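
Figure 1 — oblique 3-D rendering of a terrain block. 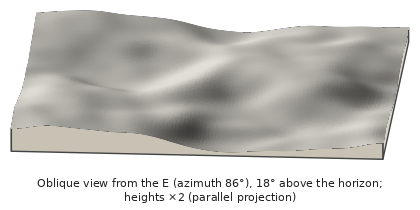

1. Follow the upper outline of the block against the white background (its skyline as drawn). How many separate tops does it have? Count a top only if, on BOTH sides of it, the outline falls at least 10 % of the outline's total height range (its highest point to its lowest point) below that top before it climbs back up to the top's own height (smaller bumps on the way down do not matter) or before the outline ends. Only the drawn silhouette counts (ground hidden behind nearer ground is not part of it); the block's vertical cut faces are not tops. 1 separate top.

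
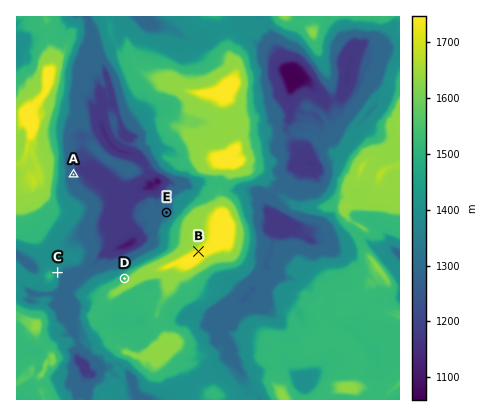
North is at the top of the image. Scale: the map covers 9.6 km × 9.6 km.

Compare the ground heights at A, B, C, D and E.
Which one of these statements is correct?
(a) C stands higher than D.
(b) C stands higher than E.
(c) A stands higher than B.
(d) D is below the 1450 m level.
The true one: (b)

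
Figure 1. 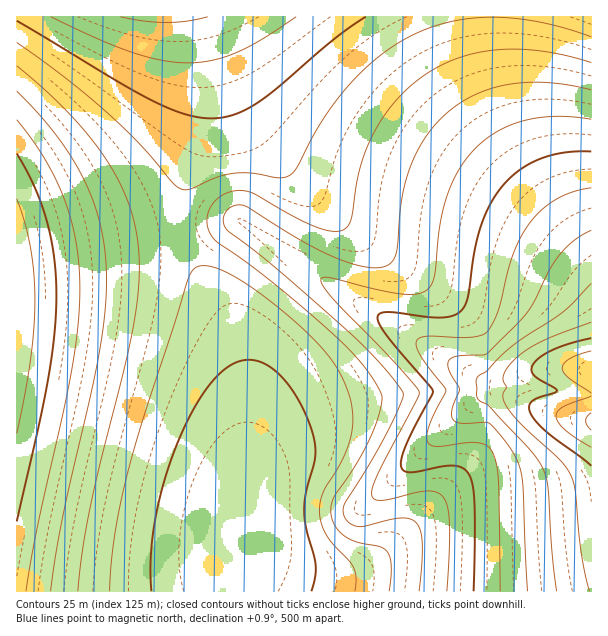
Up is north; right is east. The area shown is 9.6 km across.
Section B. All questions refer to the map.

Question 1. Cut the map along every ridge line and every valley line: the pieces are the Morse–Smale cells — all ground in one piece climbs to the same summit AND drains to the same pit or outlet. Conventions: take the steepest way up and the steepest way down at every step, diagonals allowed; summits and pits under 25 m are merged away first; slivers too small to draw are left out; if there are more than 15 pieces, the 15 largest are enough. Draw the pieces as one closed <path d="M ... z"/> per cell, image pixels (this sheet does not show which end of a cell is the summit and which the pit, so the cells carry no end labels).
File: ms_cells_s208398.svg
<path d="M591 16l-396 0 9 53 1 44-5 27-19 52-1 36 6 1 48-9 8 2 112 79 99 63 35 20 12 0 24-11 19-5 48 2z"/><path d="M239 220l-58 10 1 12 8 18 30 40 14 24 6 17 6 28 1 89-5 48-10 58-2 27 361 1 1-221-10-3-39 0-19 5-24 11-12 0-35-20-99-63z"/><path d="M180 229l-162 25-2 3 1 335 213-1 2-27 10-58 5-48-1-89-6-28-6-17-14-24-30-40-8-18z"/><path d="M194 16l-178 1 1 239 160-26 3-2 1-36 19-52 5-27-1-44z"/>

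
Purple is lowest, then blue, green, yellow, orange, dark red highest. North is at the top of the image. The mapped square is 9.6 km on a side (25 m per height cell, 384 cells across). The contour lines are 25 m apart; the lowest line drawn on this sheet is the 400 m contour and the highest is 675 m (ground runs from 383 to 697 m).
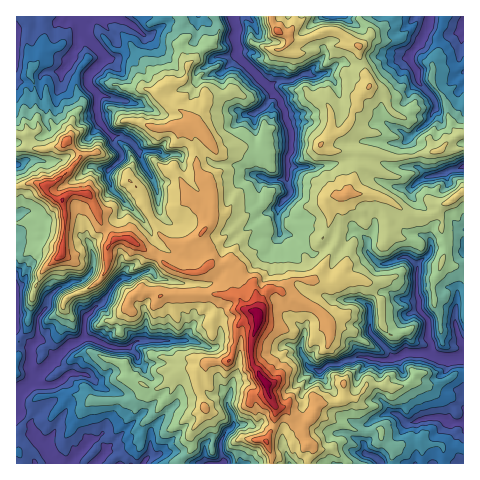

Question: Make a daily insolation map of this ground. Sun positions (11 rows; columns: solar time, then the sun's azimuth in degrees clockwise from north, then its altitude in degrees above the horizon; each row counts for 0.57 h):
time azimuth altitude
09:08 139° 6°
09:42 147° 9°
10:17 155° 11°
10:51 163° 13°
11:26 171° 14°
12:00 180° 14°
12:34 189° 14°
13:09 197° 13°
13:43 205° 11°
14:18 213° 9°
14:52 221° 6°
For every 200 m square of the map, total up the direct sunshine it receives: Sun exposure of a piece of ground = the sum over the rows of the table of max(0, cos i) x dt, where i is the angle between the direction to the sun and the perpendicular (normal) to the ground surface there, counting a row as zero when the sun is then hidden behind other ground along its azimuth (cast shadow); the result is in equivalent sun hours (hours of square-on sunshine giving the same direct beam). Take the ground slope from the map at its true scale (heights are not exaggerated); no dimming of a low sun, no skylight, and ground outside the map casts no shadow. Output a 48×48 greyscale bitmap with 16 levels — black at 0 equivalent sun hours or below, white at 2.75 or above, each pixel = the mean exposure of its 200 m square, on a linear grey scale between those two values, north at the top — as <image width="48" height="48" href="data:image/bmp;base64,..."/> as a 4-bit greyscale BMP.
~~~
<image width="48" height="48" href="data:image/bmp;base64,Qk32BAAAAAAAAHYAAAAoAAAAMAAAADAAAAABAAQAAAAAAIAEAAATCwAAEwsAABAAAAAAAAAAAAAAABEREQAiIiIAMzMzAERERABVVVUAZmZmAHd3dwCIiIgAmZmZAKqqqgC7u7sAzMzMAN3d3QDu7u4A////AHd1iFeUersxNs3uqcqpi6rKtSBLm6iYiWZHiIRnZ5qZd5qXzc7HWpqIZojreJiYeFR4eZhoh3iLp6qpR7qHiHRCNnuIRHdUQ2eJZ5qXiGeWqmrLUQAWiHZniZZ2URJTJEh4h5qqiIa2V4i7xnhpqWm6dogiRVITZ2h1hnq7qZhrZFiXOuzLx0WIq6zHi7u7p2eXaGeJqJqnpmU1ZnnJNkZoq6ZK66u6l2M0VVUhNomZiYdnhlWFUkMiVkq9uqqYZ5ZGMkInupY2iYeHp1inlyETdyV2RZhoqpdlljSZV0FoeId5uaowSGEDIjERMWhzN3eWOrzKtyNUZmab24YTJEWRABAAARAAAGd5Y3mEECWWRUMRGIZDREvfxiNTIQAldmdHtREAAiMAAAATRnh3RYqJqu93+7hsl2qIrJJI77Z3Z1m4Z3mpvJaHe7Jfz8d5h2qLnafuuv7e3LiHh4e4dYd3d0aYQnl3aGhpzIUUjNy7qKlYdYiGZ6mFaJZ2UQKYiXySiXowWHiqmamHiGRGeZlTM1V2aUXXh2qlSf/DNJyJqquqpyImiFM1VEuVVGZ4qGW7IEv8MyZTMzREQ0Q4ZFeavNuYvHh1aIStxQBecAEANomGZVQgJXd2eIdniGd6qoZ/7vYo6WMb6oiYZ1AiIRJVVkMRJnVomLg2/ZdYrM36RERWZTM0Q0Q2RVMkAEZHdXdjV1aHi8yDV3dkIzVlVmVVZFW9295EZXZERlSEvbUmdndlU2VVRVeWdXd4rLeHZ2ZlR2mmIhJGMzaGZld3RnZYZkp2dme4Z3dlZ4iXITJkRlRodnVld2Znd5l2aJqWaFVoh3mXchZjiIdnh2dERneIiZeHeHaIiJisx4lzUWlUZ4dmV2aYE1eXmYiIhCR4yqvtWMtSBqZEZnZmZWZpgTZniqqWIjZBOr24UBEjPJQ2Z1Z2ZVQzRXZUNEMiNSETAgIBaRAjVkEplldlZkElRFVEQ1V5qrMAIQAAA6MVEjJ5ZFYzVozqZBAiNGh0QzrIQZVDMV//cCNxEVVqqYmHZq7cl2Z5q93f/7y73FJTBBQzm4aoZ3dmhFipdlVTISR5q3UROEABEVveeZiFVWVmZXZHd2ZndCZDaUVzEVUBnf7LuYhUMzJXZVM1eIdlOHAyNDNEITEUnschNGVFYxJCNmVWZndmvKcDUUMjI1dHUAAEZkRmVWMCR4d2Zoh5dXhDREQ0MhdjEAKaZUV3nd5iW8qWVniIUzVIREVEM0FFe964ZFRmeWREmYZVRmqYVRFoREVVRFKLpUQkiWIiIxA3UiESVlZjNCO1VnhiRFYhAUJCImQgARKMuBABdmUyMkVndVaalUtRFDQyJYo2ICj//fucVGQzIklmVmRXh0VlhlQjVSWTQ3iM3L7HuZZVZlNGZGVWimJKdlEkdjO9ho2maHeJmpqaq3I0VWZVRWWXRiI2VHQ2ZXIpuFnKhhOWaZVVRXZVRGdTYinGRTQ1hVGIRXEmQBQ2dHdGhpZnZWdFRrdZhVNmNUeWM1YAAFIiZ0dmiA=="/>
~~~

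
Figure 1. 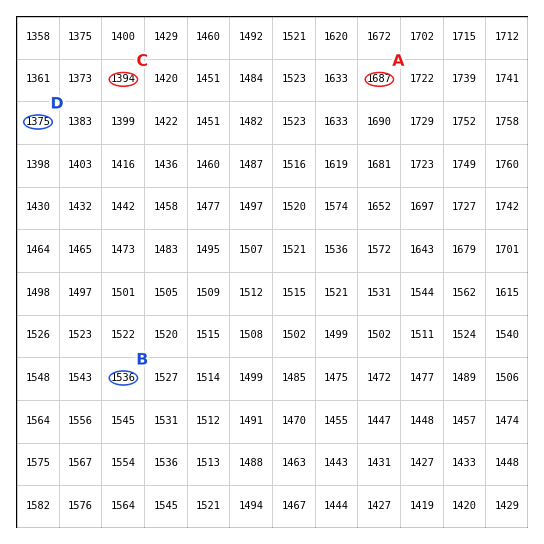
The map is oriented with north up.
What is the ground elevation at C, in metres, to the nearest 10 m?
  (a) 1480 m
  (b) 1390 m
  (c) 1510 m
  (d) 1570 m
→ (b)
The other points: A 1690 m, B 1540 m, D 1370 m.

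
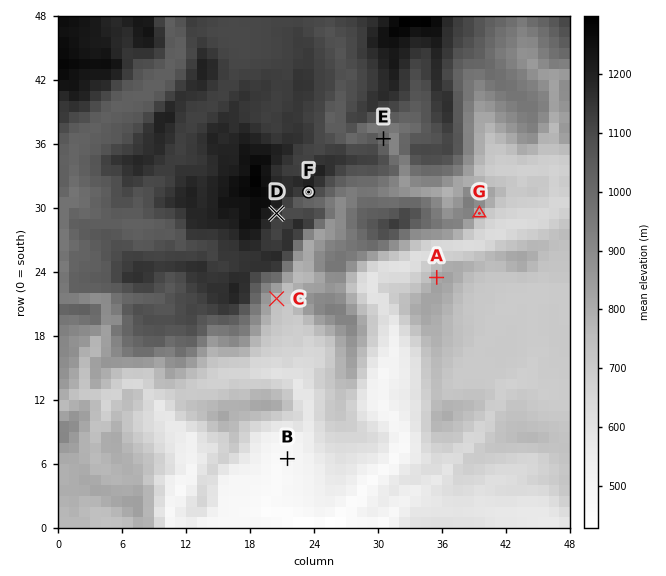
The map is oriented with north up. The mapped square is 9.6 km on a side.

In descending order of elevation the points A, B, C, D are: D A C B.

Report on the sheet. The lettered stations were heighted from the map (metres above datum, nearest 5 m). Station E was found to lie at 1010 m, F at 1120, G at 785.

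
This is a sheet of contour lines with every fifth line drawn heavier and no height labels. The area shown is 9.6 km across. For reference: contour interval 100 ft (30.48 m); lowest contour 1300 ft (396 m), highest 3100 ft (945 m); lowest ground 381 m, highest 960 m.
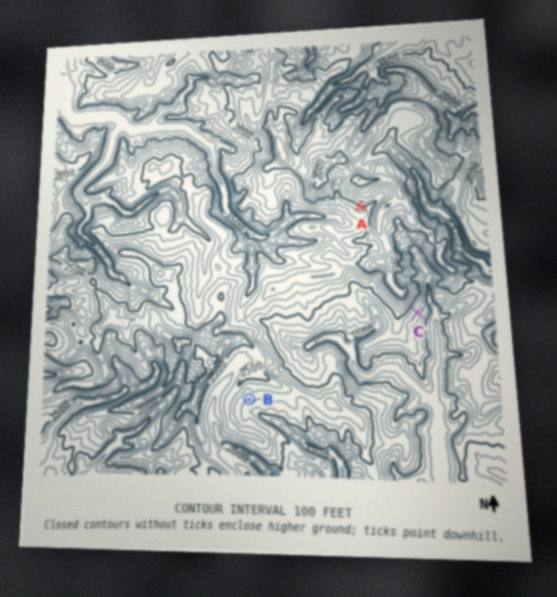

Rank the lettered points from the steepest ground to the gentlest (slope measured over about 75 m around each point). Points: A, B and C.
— C A B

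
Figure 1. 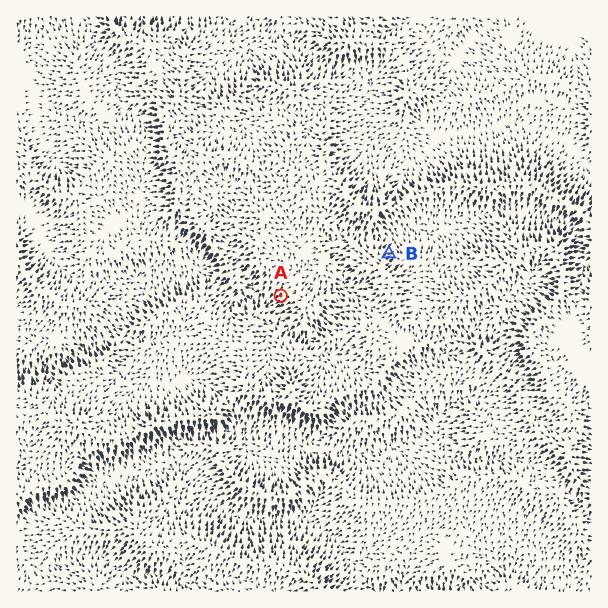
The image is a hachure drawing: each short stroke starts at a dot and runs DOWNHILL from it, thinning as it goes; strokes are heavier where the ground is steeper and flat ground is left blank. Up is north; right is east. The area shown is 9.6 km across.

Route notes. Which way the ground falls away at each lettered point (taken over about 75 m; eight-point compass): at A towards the SW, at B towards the NE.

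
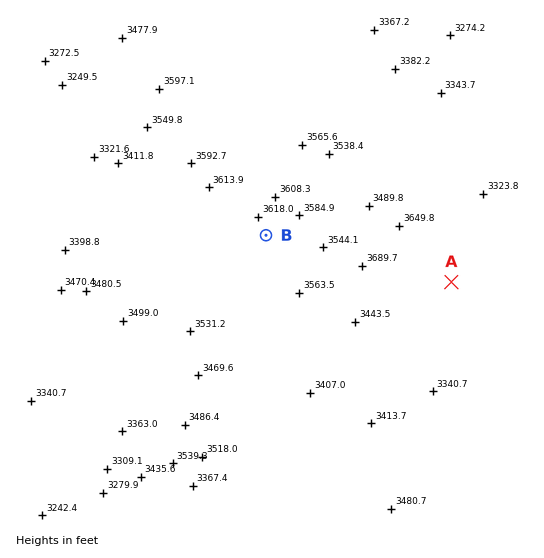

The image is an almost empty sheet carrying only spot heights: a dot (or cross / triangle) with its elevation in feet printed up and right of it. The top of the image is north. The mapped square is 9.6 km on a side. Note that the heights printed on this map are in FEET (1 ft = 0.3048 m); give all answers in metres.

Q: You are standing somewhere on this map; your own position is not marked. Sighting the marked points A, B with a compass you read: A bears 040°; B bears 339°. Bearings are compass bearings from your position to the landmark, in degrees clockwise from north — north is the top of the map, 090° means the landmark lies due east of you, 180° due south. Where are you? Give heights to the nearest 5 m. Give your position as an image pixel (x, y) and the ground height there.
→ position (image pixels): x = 336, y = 419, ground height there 1035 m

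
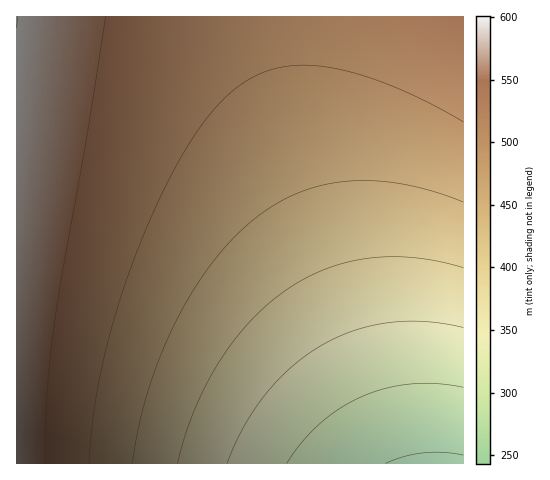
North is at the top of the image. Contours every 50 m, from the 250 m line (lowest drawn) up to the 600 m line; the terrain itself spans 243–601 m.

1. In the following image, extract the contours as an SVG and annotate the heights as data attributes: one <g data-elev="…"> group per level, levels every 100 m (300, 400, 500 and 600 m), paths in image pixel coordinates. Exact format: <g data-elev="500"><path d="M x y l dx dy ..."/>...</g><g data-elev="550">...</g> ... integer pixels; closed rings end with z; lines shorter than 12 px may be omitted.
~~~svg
<g data-elev="300"><path d="M287 463l15-21 18-18 21-16 22-12 25-8 24-4 26 0 25 3"/></g><g data-elev="400"><path d="M177 463l8-26 9-26 12-25 13-24 16-22 16-20 18-16 18-15 20-12 20-8 21-7 21-4 23-1 24 1 23 3 24 7"/></g><g data-elev="500"><path d="M89 463l4-49 9-50 14-52 18-54 23-54 24-47 23-36 24-26 20-15 22-10 23-4 27 0 31 6 35 12 39 17 38 21"/></g>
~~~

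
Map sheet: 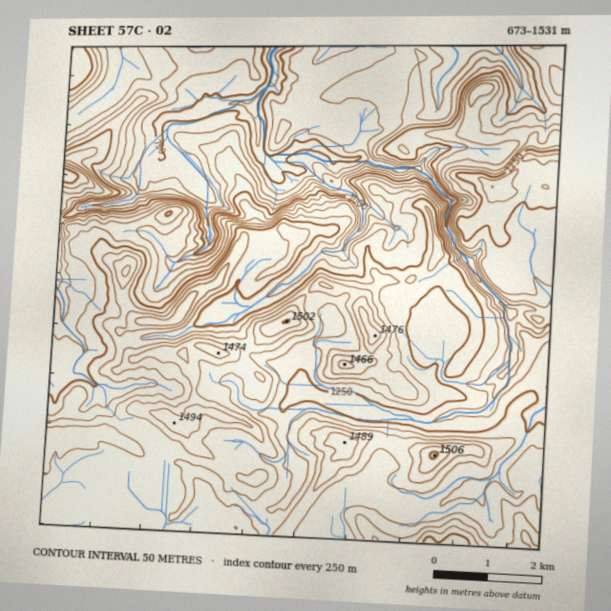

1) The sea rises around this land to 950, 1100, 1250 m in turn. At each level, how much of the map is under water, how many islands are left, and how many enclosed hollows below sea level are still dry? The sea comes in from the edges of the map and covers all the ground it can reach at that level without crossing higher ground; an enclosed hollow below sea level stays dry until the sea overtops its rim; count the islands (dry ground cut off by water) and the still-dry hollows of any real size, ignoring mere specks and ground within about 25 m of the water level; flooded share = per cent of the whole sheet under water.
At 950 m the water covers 22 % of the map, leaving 0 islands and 0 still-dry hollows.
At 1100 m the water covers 32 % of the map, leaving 0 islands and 0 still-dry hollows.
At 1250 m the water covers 53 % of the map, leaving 0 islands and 0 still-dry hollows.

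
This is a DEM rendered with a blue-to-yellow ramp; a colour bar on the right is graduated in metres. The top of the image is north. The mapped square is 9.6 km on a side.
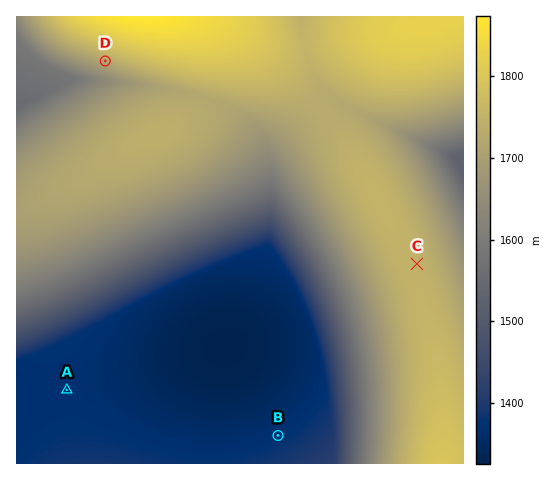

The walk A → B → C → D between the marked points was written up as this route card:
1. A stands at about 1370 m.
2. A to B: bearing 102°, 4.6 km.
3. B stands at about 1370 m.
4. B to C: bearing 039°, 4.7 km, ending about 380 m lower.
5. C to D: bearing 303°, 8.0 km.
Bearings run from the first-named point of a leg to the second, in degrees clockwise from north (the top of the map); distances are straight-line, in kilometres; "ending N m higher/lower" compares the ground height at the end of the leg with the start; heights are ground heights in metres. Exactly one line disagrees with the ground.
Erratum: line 4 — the sense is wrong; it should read higher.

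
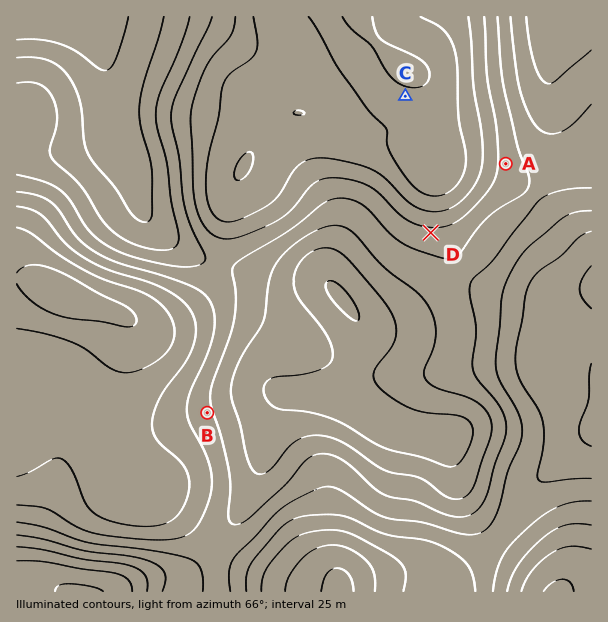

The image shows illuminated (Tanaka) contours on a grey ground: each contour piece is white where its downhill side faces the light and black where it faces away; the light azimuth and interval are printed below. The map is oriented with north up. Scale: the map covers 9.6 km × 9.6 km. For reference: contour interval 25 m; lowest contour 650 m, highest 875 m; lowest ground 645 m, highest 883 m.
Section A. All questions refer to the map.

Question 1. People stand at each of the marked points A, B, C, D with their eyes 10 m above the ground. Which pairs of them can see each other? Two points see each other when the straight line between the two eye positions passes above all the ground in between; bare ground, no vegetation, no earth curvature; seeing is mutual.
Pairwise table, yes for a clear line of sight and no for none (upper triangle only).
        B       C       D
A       no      no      no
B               yes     yes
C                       no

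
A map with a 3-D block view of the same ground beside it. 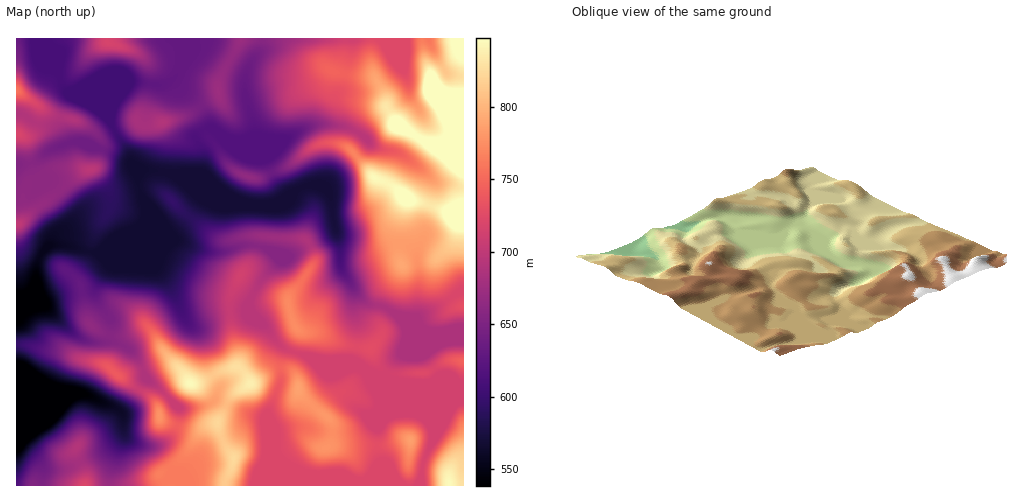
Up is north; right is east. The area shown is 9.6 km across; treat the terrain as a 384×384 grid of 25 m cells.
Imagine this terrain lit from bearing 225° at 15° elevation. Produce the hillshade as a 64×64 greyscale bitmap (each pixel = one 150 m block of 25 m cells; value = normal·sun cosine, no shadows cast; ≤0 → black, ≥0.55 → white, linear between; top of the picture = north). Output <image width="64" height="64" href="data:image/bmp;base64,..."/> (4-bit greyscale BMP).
<image width="64" height="64" href="data:image/bmp;base64,Qk12CAAAAAAAAHYAAAAoAAAAQAAAAEAAAAABAAQAAAAAAAAIAAATCwAAEwsAABAAAAAAAAAAAAAAABEREQAiIiIAMzMzAERERABVVVUAZmZmAHd3dwCIiIgAmZmZAKqqqgC7u7sAzMzMAN3d3QDu7u4A////AIh3eHd2RFZniamHd3eJmGVWd3d3d3d3d3d3d3mXrchliHZ4h3ZERmeJmHd3d4iYdUV3d3d3d3d4iHd3ioesuGWId4mIdkRFZnd3Z3d3eJmFRWd3d3iZmZmXd3eqdpuXZoh3mpiGRFVWZmZmd3eImoZVZ3d4iqqpmXZ3eKlmiYdmeHiZiHZUVVVmZmd4iImqhkRWd3ibqZiHZneJqXV4h2d3eId3dlRERWeJmZiIialkM0Z3iaqYd2ZmZ4mqdVeHd3dnZmdlRERFis3LqZmaqFRDRneJmHd2ZlVmialkRod3d2ZWZ2QzNFes7sqZmZqWVENGd4mHd3dlVVaJhkJGh3h3ZmZ3VCM0V6zuuHeJmYZVRFd4mYiIh2VEZ3dkM1d4iXd2Z3dUM0VnrN2VRXiIdVVVZ3mpmZl1Q0V3d2VVd3iId3d4h1Q0RWm97HI2iYdmVWZ3iaqZh1M0V3d3d3d3d3d3d4iHZEVorO/7QVrMqHd3iYiJqYh1M0Z3d3d3d3d3dnd4mZh2aKzv/8clv/2oeImqh3mphkNFZ3dnd3d3d3d3eIqqqZms7//adFv/2od4mZl1aJl1M1Z3dmd3d3d3d3eJq7u7zN//+4VXvvyXZniYh1RXmWM0Vndmd3d3d3d3d5q7u83e//6mVXre2WVGeJiFM0aYUjVnd2d3d3d3d3eIq8zM3u7uyVRFjO23QzV4iGQiRoYyRnd3d3d2ZmZneJq83M3dy6l1Mjat24QhJFZ2QyNWZDRnd3d4h2VVVWeImMzLu7qGVDIjWL3IQQAjRmUyNERFV4iIiIiHZWZmd3dlqpmZhkMzM0WKzZQAACRXdTI0RXiZmZiIiHdmZ3d3ZUR2Z4dkNWd2eJvLUAACRnh0MjRXq7qYh2Znd2Znd3d2ZlVndTR5qXeJrLggACRomHQzRXrLmHdmVWZ3dlZ3d3d3ZndUR7uXZnm7lRACV4mZdUVnm7l2ZlVFZ3dlVnd4iIh3dUWLuXZniqliEBR5qql2ZniruGZmVEVndlRXd4mZiXZlZ6uoZmiZl0IRNoqqqXZnibunVmZURWdlRXiImZmZdmZ6updmeJh1MhJHmqmZd3eJu5ZWZlRFZmZ4mZmZiIiHeJu6h2aIdUMiI1iaqZh3d4mphlZlQzRXmaqpmZmId4iJq7qHZmVDIiI1eJmZiId3iJh2ZlRDNGm6qqmJmYh3h4m7uYdVQyMzNFZ4mYiIh3d3dmZmVDIli7qqqYmZiHd3erupdUNERVVWZ3iIiIiHdmZlVmZUMje8uqqpiZmIiHeKu5dTNFZmd3d3iIiIiId2ZlRWd1QiWcy6qph4mYiIh3mpZDNFZ3d3d3d3iId3dmZVRWd3UxJ6y7qph3iZiJl3eIZDNFZ3d3d3d3d3d2ZmVURXd4dSAnq7qql2eIiImYdndUVmd3d3d3d3d3eIiHdlVneImFECeqqqmHd4iIiJh2Z3d3iHd3d3d3d3iJqZiHd4iImXMAN5q7qYd3eIiJiHZnd3iId3d3d3d3iJmYd3d3d3d3UgFYq8y5iHd3iZmXZnd3eIiId3d3d3iJmHZVVVRDM0QxE2nN3LmIiHiau6VmeIiIiIh3d3d3eJiHVUREMiIjRDM0et7sqZmIiavKpVZ4iIiIh3d3d3eJl2VVVVREREVVVEWL3typmZmau6iGZniIiIiHd3Z3eJl2VWZmZmZmZ3ZlVovd26qqqZmYd2d3d3d4iIh3ZmeJl1Vmd3d3iId3d3ZWis3bqqqXZmZmZ3d3d3iIiHZmeJl1Vnd3d4mqmHd3dmeKzuyqqXREVndnd3d3iJmYdmZ4h2Vnd3eKvcuYiId3d4rf/KmGQjRWd4d3d3eJmZhlZnd2Znd3eK3tuXeJmId4m+/8h1MiNWiZp3d3eImZhlVnd3d3d3eK3bdUV5qZmImt/+lTMiNXm7u3d3d3iHZUNGd3iIiIiKzJU0VniZmZqs//tCIiNXrMy6iHZmZ2VDI0Z4iZmZmZq5VFZnd4mqq8//xREjRYvdy6mZd2ZmVEVVVomqqpmZmpZWd3d3iJqr3/xhJFZ5zuyph6l3d3dmd3VXvLuqmIiJdnd3d3d4iJq7phFYq87tuXd3h3d4iIiIY2rdy6mHd4h3d3d3d3iHZmZCJZzu7slmZ4hlZniJmYY0jNupmId4h3iId3iIiIdlVERpzv7KdUZ4mVVnd4mXUiasuIiHd4h3iZh3iJqpmYh3iKve24UzWJqpZ4iHd1ISWKqXd2VWd3iql2eJqqqqqqqqvN24UyR6u5iJmGQyECV3mYZmREVmeal1Z5qqqZqqqqqry5YyNq3Kh7qFIREkZ3eIdlREVmeJmFVomqqZmZqZmZqqdTJJ7rdmliABNWd3d3d2VVZnd4mWVXiaqYiImYiIiZhkI2z8dFUwACRnd3d3d3dmZ3d4mYZVeJmZiIiIiIiZmGMjjegyRAADVniId3d3eId3d3iIdlZ4mZiIiIiIiJqXUiWdtRNWADVneIiHd3eaqId3eId2ZniZmIiImIiIiYYyNq2kJXgCRneImYiIibuod3d3d3dmeIiIiIiId3eIdCNYrJM3mSRnd4iZmaq824Zmd3d3d3d3iId4iIdmZnhkNXirc2qpRWd3eJqrvMy4VFZ3d3d3d3eIh3d3dmZmd1RGeKlUm5lFZ3d4mquqqGQ0Z3d3d3iId4iId3ZlVmZmVWd4mVe7mFVnd4iaqph1MzVnd3d3eIiIiIh3ZlVmZmZmd3iYacuY"/>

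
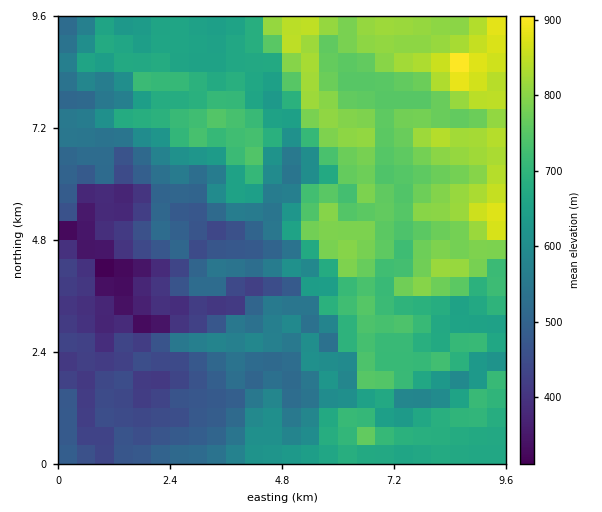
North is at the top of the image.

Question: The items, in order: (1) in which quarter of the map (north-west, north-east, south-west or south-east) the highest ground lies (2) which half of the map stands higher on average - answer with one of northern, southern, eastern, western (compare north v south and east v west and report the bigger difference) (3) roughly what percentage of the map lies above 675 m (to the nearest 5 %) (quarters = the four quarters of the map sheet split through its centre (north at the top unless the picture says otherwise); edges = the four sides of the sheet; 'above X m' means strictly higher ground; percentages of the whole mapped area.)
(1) Look to the north-east quarter for the highest ground.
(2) On average the eastern half of the map is the higher ground.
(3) Ground above 675 m makes up about 40 % of the sheet.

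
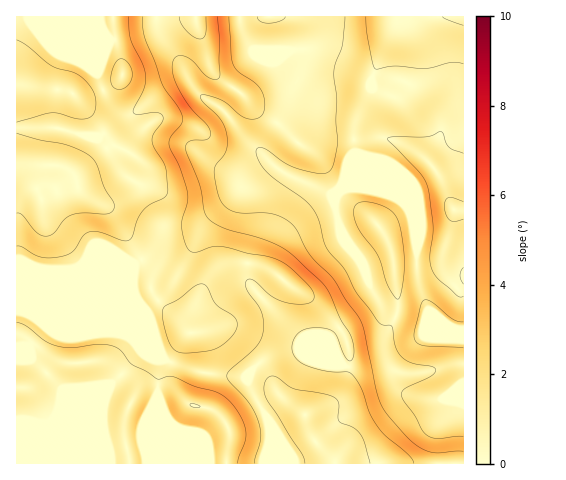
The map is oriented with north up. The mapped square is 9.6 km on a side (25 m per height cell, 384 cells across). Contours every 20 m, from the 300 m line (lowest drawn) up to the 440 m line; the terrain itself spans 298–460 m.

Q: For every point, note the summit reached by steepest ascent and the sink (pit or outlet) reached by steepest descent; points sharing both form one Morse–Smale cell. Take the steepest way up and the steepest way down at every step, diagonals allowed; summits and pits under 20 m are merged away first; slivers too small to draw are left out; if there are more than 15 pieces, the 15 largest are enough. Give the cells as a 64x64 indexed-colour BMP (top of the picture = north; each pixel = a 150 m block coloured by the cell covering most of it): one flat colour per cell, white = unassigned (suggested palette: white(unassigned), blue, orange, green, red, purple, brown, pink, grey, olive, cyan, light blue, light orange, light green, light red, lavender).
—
<image width="64" height="64" href="data:image/bmp;base64,Qk12CAAAAAAAAHYAAAAoAAAAQAAAAEAAAAABAAQAAAAAAAAIAAATCwAAEwsAABAAAAAAAAAA////ALR3HwAOf/8ALKAsACgn1gC9Z5QAS1aMAMJ34wB/f38AIr28AM++FwDox64AeLv/AIrfmACWmP8A1bDFACIiIiIiIiIiIiIiIiIiIiIiIhERERERERERERERERERIiIiIiIiIiIiIiIiIiIiIiIiEREREREREREREREREREiIiIiIiIiIiIiIiIiIiIiIiIRERERERERERERERERESIiIiIiIiIiIiIiIiIiIiIiIhERERERERERERERERERIiIiIiIiIiIiIiIiIiIiIiIiEREREREREREREREREREiIiIiIiIiIiIiIiIiIiIiIiIRERERERERERERERERESIiIiIiIiIiIiIiIiIiIiIiIhERERERERERERERERERIiIiIiIiIiIiIiIiIiIiIiIhEREREREREREREREREREiIiIiIiIiIiIiIiIiIiIiIiERERERERERERERERERESIiIiIiIiIiIiIiIiIiIiIiERERERERERERERERERERIiIiIiIiIiIiIiIiIiIiIiIREREREREREREREREREREiIiIiIiIiIiIiIiIiIiIiIRERERERERERERERERERESIiIiIiIiIiIiIiIiIiIiEhERERERERERERERERERERIiIiIiIiIiIiIiIiIREREREREREREREREREREREREREiIiIiIiIiIiIiIhERERERERERERERERERERERERERESIiIiIiIiIiIiIhERERERERERERERERERERERERERERIiIiIiIiIiIiIhEREREREREREREREREREREREREREREiIiIiIiIiIiIRERERERERERERERERERERERERERERESIiIiIhEiIhERERERERERERERERERERERERERERERERIiIiIRERERERERERERERERERERERERERERERERERETMiIhERERERERERERERERERERERERERERERERERERETMyIRERERERERERERERERERERERERERERERERERERETMzERERERERERERERERERERERERERERERERERERERETMzMRERERERERERERERERERERERERERERERERERERETMzMxERERERERERERERERERERERERERERERERERERERMzMzEREREREREREREREREREREREREREREREREREREREzMzMREREREREREREREREREREREREREREREREREREREzMzMxERERERERERERERERERERERERERERERERERERETMzMzERERERERERERERERERERERERERERERERERERERMzMzMREREREREREREREREREREREREREREREREREREREzMzMxERERERERERERERERERERERERERERERERERERETMzMzERERERERERERERERERERERERERERERERERERERMzMzMREREREREREREREREREREREREREREREREREREREzMzMxERERERERERERERERERERERERERERERERERERETMzMzERERERERERERERERERERERERERERERERERERERMzMzMREREREREREREREREREREREREREREREREREREREzMzMxEREREREREREREREREREREREREREREREREREREzMzMzEREREREREREREREREREREREREREREREREREREzMzMzMRERERERERERERERERERERERERERERERERERMzMzMzMxERERERERERERERERERERERERERERERERERMzMzMzMzERERERERERERERERERERERERERERERERERMzMzMzMzMRERERERERERERERERERERERERERERERERMzMzMzMzMxERERERERERERERERERERERERERERERERMzMzMzMzMzEREREREREREREREREREREREREREREREREzMzMzMzMzMREREREREREREREREREREREREREREREREzMzMzMzMzMxERERERERERERERERERERERERERERERETMzMzMzMzMzERERERERERERERERERERERERERERERERMzMzMzMzMzMREREREREREREREREREREREREREREREREzMzMzMzMzMxERERERERERERERERERERERERERERERETMzMzMzMzMzEREREREREREREREREREREREREREREREREzMzMzMzMzMRERERERERERERERERERERERERERERERETMzMzMzMzMxEREREREREREREREREREREREREREREREREzMzMzMzMzERERERERERERERERERERERERERERERERETMzMzMzMzMREREREREREREREREREREREREREREREREREzMzMzMzMxERERERERERERERERERERERERERERERERETMzMzMzMzERERERERERERERERERERERERERERERERERMzMzMzMzMREREREREREREREREREREREREREREREREREzMzMzMzMxERERERERERERERERERERERERERERERERERMzMzMzMzEREREREREREREREREREREREREREREREREREzMzMzMzMRERERERERERERERERERERERERERERERERERMzMzMzMxEREREREREREREREREREREREREREREREREREzMzMzMzERERERERERERERERERERERERERERERERERERMzMzMzMREREREREREREREREREREREREREREREREREREzMzMzMxERERERERERERERERERERERERERERERERERETMzMzMz"/>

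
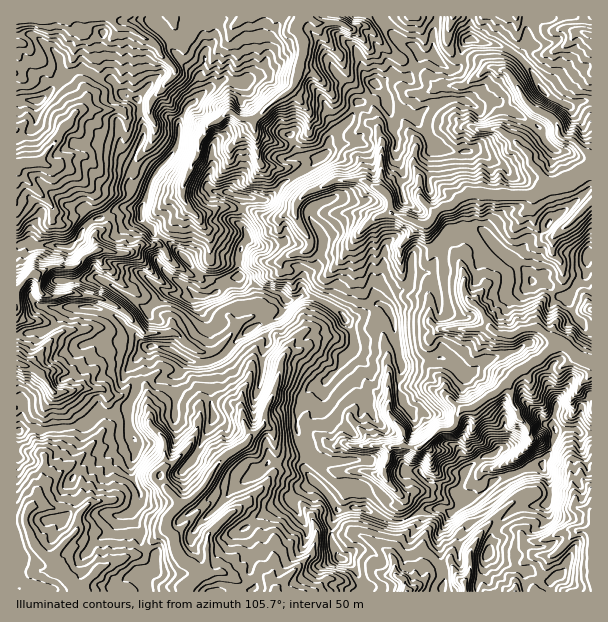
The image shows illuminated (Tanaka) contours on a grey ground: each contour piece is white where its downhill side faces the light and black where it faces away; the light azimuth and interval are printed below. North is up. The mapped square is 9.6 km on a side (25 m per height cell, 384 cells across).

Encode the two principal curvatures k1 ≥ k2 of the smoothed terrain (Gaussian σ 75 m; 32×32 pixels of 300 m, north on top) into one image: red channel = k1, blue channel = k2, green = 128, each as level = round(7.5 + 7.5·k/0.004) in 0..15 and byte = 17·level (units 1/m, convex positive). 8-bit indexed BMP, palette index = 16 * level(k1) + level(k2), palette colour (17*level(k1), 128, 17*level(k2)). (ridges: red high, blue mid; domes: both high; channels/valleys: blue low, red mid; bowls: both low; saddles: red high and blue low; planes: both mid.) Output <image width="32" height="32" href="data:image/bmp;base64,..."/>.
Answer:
<image width="32" height="32" href="data:image/bmp;base64,Qk02CAAAAAAAADYEAAAoAAAAIAAAACAAAAABAAgAAAAAAAAEAAATCwAAEwsAAAABAAAAAAAAAIAAABGAAAAigAAAM4AAAESAAABVgAAAZoAAAHeAAACIgAAAmYAAAKqAAAC7gAAAzIAAAN2AAADugAAA/4AAAACAEQARgBEAIoARADOAEQBEgBEAVYARAGaAEQB3gBEAiIARAJmAEQCqgBEAu4ARAMyAEQDdgBEA7oARAP+AEQAAgCIAEYAiACKAIgAzgCIARIAiAFWAIgBmgCIAd4AiAIiAIgCZgCIAqoAiALuAIgDMgCIA3YAiAO6AIgD/gCIAAIAzABGAMwAigDMAM4AzAESAMwBVgDMAZoAzAHeAMwCIgDMAmYAzAKqAMwC7gDMAzIAzAN2AMwDugDMA/4AzAACARAARgEQAIoBEADOARABEgEQAVYBEAGaARAB3gEQAiIBEAJmARACqgEQAu4BEAMyARADdgEQA7oBEAP+ARAAAgFUAEYBVACKAVQAzgFUARIBVAFWAVQBmgFUAd4BVAIiAVQCZgFUAqoBVALuAVQDMgFUA3YBVAO6AVQD/gFUAAIBmABGAZgAigGYAM4BmAESAZgBVgGYAZoBmAHeAZgCIgGYAmYBmAKqAZgC7gGYAzIBmAN2AZgDugGYA/4BmAACAdwARgHcAIoB3ADOAdwBEgHcAVYB3AGaAdwB3gHcAiIB3AJmAdwCqgHcAu4B3AMyAdwDdgHcA7oB3AP+AdwAAgIgAEYCIACKAiAAzgIgARICIAFWAiABmgIgAd4CIAIiAiACZgIgAqoCIALuAiADMgIgA3YCIAO6AiAD/gIgAAICZABGAmQAigJkAM4CZAESAmQBVgJkAZoCZAHeAmQCIgJkAmYCZAKqAmQC7gJkAzICZAN2AmQDugJkA/4CZAACAqgARgKoAIoCqADOAqgBEgKoAVYCqAGaAqgB3gKoAiICqAJmAqgCqgKoAu4CqAMyAqgDdgKoA7oCqAP+AqgAAgLsAEYC7ACKAuwAzgLsARIC7AFWAuwBmgLsAd4C7AIiAuwCZgLsAqoC7ALuAuwDMgLsA3YC7AO6AuwD/gLsAAIDMABGAzAAigMwAM4DMAESAzABVgMwAZoDMAHeAzACIgMwAmYDMAKqAzAC7gMwAzIDMAN2AzADugMwA/4DMAACA3QARgN0AIoDdADOA3QBEgN0AVYDdAGaA3QB3gN0AiIDdAJmA3QCqgN0Au4DdAMyA3QDdgN0A7oDdAP+A3QAAgO4AEYDuACKA7gAzgO4ARIDuAFWA7gBmgO4Ad4DuAIiA7gCZgO4AqoDuALuA7gDMgO4A3YDuAO6A7gD/gO4AAID/ABGA/wAigP8AM4D/AESA/wBVgP8AZoD/AHeA/wCIgP8AmYD/AKqA/wC7gP8AzID/AN2A/wDugP8A/4D/ALenpYWVuKenhoSmpqW3dKSUcqTHt5CT2IHUl4S217aVp4WFt3ODlremhIWFlpeVk8TX54WlpYa1tbHYpbaD6ISmlJSnt4eVxZPGkreWh3W2kOimpYOWhMalgPiGhKSztJOnt3KWmKeFgrbDsumWdaeh5WJztsaU1ZWDs4SVtZKSk5W1kra216eSpdeygLamx3HX5vjWs/fm6KeEpbb5lYOWhLeWhHPGt4Cikte2gZfHt9aFpqWAgpS4x8eEYuSElLaElbaXltVhs/mApsjHg5bXhZSzgOn3stikw/bm+IOV13KWhJeX2JeQ0rZwpMWktqa21viw1pOTtub2oLP3cqXXpaanhIfZxcGR5qeQpILHlZOhkLKwoMDGc8j5gPLE1te1x8e2ldVw2be0yZHBhceGmJS306H61KCUpcKg+MS12JR0l7iU14K2lqSUgfWRyJeXhceA+LekoICiwPXF1NS5kbOCk6W1laeGhZeS94CXuKiGppHlg3G4uZKBk9blkYCCpZeGlsiFdNbXpoXUgJaHtqenkvmltcfHtoOAtaSSlpKnuJeGtvj3s5PGlrSUgnWWx5iE13O4qKbH9veigqPn1pKDhJbCoICVp5bW1pWDdHTVhqW3dZCAknCAkZGV6ZLl9+jnwpHoc4W1dIWF1oV01tilt6eEt9fDpreEtbXE8rCggIDDxaTG6efHlbT49/W2hpanlYW3lJKop8i02KWQoPf0+cPW1PazpMb6tWOlpYOWpqekppeTtoV2ubiC18aToaCgsYHlsPhyhPRxcpO1lYOXx6K2l5SXlseXlZPp6PX2+IC2g7HkppN199fGxqLIgoXYsbXWl4bIhaeBlMikpGLF9aXH9oSVgbb3g4KR1pamcJOggKTIyLiFhPeQk5W0tbeEtsfFlYClkuP1tnDYxrbXsPfSoYGElbSEluehlaWGhYWFlfeFkPn31pX1pYCQspFw5qK1dHKCo7SEdLaEhHSFhYaW59eA5oLWcJPV2JW1pqLXkpeHlsfok7WFhJaTtaaGl7aC96XQs8ahxcXG6KXIkNejydfpyIRx5+eRt6iBlpenpLG155D4pIDX6IHHppaitbSmg5CQcbbmgLWWtnWChaSzoNf0pICwgKa3gbbWhLWmuJaEx7bn04DGttfoloWFt+egg9n3k8eXgIHGkre1x4WEttbIp6WQ+NbGhZa3psa3huiQlcfn18jIgLOzk9i3t5aEpIKmgOa3h3WYhcemhpeHpqCltYaFp7iSpeeTtZaDttfEhHK05nSXl6XXp3WVhYWAxnXHhYaHp5Oks/eSlMemtMT597WmppSFo4OEhaWDs9iWh4aWhJi2c5ShgJLXhYTWkbSGhLelpKU="/>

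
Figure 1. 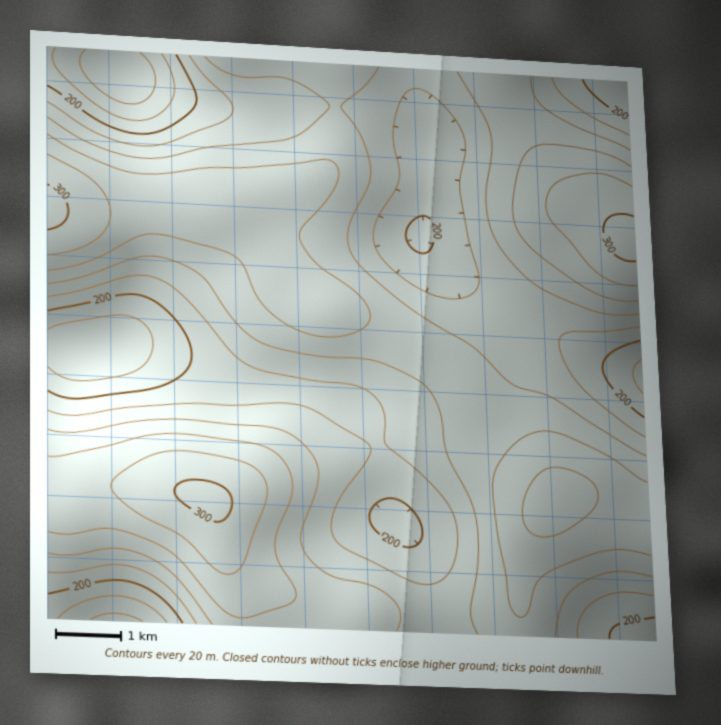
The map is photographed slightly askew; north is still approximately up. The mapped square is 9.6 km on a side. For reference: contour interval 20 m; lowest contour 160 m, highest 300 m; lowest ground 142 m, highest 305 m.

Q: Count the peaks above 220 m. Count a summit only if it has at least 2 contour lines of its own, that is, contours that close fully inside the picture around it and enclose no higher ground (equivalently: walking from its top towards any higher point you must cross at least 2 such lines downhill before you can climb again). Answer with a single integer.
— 1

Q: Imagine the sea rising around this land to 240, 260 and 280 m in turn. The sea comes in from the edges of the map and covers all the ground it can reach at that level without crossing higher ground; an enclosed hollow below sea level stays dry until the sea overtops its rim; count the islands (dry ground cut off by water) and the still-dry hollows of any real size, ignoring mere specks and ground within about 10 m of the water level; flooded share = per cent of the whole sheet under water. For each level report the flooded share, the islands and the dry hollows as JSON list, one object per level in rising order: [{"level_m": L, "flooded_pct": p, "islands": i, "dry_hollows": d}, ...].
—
[{"level_m": 240, "flooded_pct": 48, "islands": 0, "dry_hollows": 0}, {"level_m": 260, "flooded_pct": 72, "islands": 0, "dry_hollows": 0}, {"level_m": 280, "flooded_pct": 92, "islands": 1, "dry_hollows": 0}]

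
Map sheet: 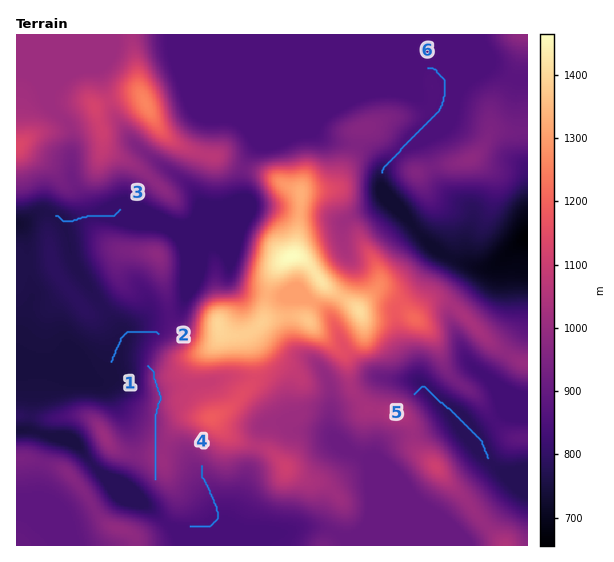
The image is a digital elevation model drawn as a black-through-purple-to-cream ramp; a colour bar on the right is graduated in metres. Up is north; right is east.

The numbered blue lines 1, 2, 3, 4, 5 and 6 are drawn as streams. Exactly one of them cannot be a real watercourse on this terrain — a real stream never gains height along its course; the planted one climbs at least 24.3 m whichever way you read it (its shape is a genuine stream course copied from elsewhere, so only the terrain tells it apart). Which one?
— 1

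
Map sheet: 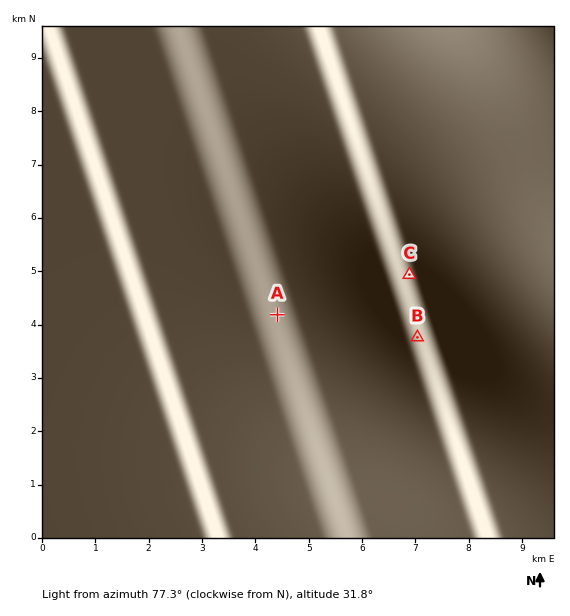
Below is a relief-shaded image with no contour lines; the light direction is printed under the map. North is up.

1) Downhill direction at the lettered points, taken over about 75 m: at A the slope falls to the E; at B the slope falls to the E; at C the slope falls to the E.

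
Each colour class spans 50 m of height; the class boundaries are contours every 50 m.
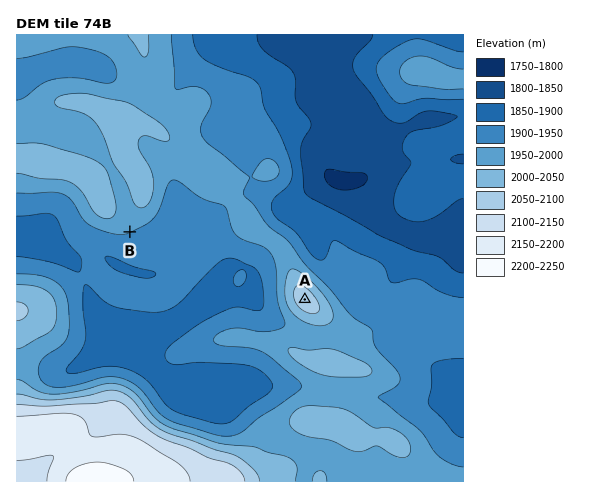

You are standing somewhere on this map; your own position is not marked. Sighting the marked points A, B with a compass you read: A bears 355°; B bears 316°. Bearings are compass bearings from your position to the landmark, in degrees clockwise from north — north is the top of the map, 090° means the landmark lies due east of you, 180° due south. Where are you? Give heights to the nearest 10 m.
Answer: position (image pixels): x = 316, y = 424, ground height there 2020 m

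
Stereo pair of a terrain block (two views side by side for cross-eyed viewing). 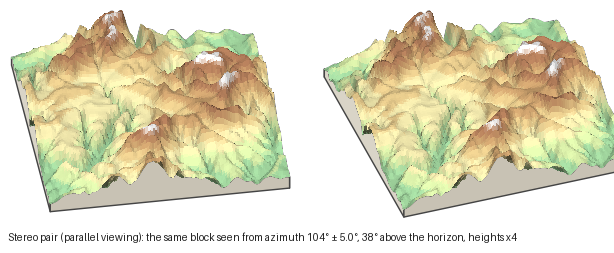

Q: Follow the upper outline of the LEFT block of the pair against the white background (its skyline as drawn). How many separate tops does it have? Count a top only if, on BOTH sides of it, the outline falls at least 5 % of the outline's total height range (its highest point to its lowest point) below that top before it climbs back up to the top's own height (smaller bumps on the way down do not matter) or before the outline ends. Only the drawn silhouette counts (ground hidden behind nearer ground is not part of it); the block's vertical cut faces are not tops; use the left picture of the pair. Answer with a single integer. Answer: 3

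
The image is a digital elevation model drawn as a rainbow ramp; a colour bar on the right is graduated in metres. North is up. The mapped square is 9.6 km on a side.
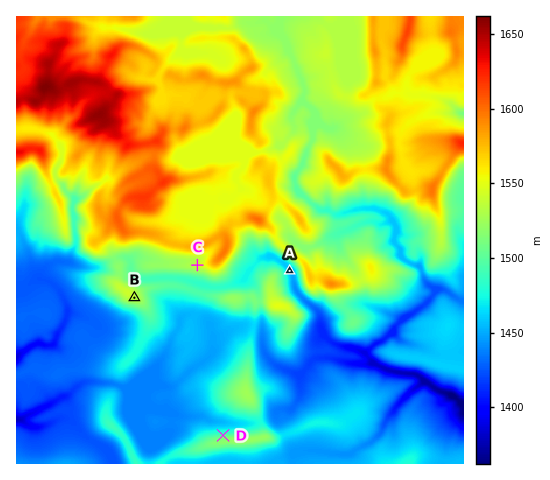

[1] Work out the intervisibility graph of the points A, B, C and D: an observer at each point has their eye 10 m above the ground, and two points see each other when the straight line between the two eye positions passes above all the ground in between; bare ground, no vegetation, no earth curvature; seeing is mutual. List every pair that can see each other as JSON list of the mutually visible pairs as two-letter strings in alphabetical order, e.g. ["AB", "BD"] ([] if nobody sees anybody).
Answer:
["BC", "BD", "CD"]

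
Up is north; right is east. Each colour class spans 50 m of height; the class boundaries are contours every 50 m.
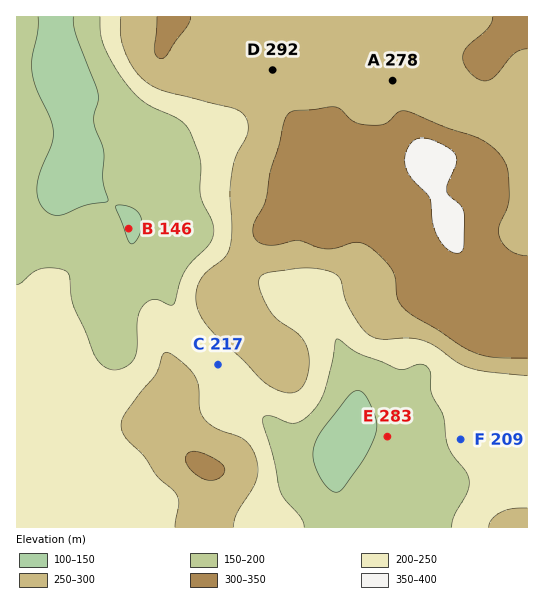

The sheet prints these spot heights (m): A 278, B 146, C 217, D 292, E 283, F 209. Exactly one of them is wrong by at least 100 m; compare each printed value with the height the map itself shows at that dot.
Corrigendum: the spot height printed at E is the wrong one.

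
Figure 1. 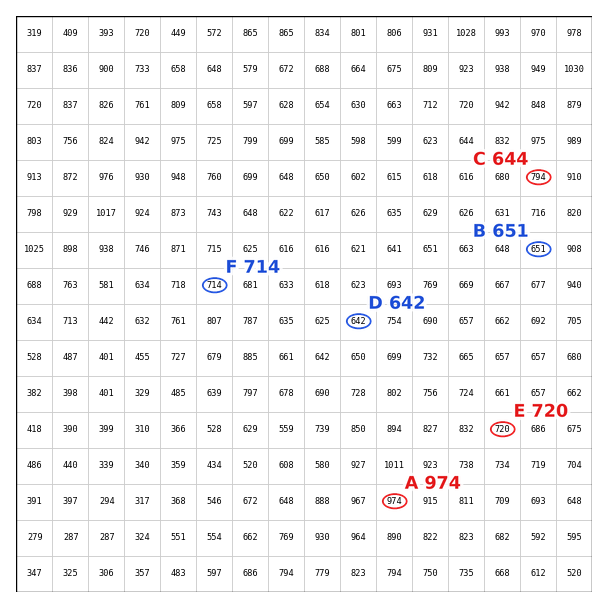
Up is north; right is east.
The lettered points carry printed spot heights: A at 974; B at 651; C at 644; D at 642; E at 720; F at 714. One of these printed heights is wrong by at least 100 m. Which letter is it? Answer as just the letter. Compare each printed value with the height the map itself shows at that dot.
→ C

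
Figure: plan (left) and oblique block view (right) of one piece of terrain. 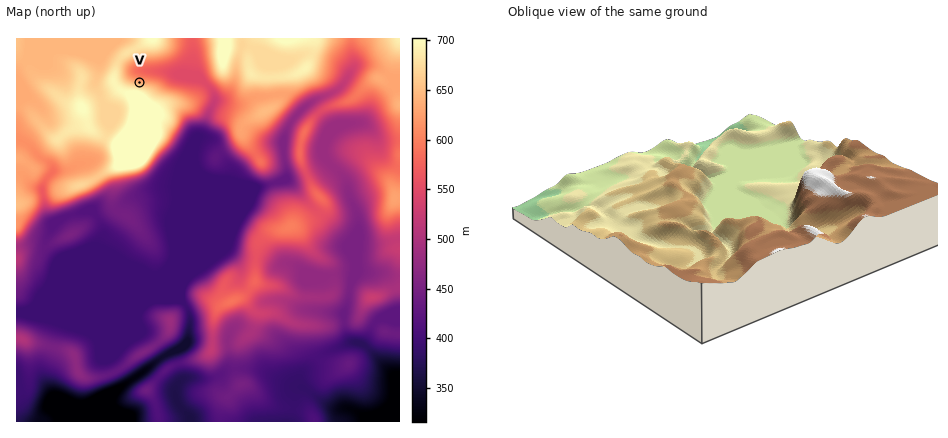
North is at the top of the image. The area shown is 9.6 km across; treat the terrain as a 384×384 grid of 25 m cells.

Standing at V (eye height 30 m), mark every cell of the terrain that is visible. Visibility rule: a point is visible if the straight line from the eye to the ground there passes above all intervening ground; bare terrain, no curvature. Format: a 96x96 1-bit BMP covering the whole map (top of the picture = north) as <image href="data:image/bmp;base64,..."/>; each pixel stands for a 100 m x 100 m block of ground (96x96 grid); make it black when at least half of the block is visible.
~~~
<image width="96" height="96" href="data:image/bmp;base64,Qk2+BAAAAAAAAD4AAAAoAAAAYAAAAGAAAAABAAEAAAAAAIAEAAATCwAAEwsAAAIAAAAAAAAA////AAAAAAAAAAAAAAAAAAAAAAAAAAAAAAAAAAAAAAAAAAAAAAAAAAAAAAAAAAAAAAAAAAAAAAAAAAAAAAAAAAAAAAAAAAAAAAAAAAAAAAAAAAAAAAAAAAAAAAAAAAAAAAAAAAAAAAAAAAAAAAAAAAAAAAAAAAAAAAAAAAAAAAAAAAAAAAAAAAAAAAAAAAAAAAAAAAAAAAAAAAAAAAAAAAAAAAAAAAAAAAAAAAAAAAAAAAAAAAAAAAAAAAAAAAAAAAAAAAAAAAAAAAAAAAAAAAAAAAAAAAAAAAAAAAAAAAAAAAAAAAAAAAAAAAAAAAAAAAAAAAAAAAAAAAAAAAAAAAAAAAAAAAAAAAAAAAAAAAAAAAAAAAAAAAAAAAAAAAAAAAAAAAAAAAAAAAAAAAAAAAAAAAAAAAAAAAAAAAAAAAAAAAAAAAAAAAAAAAAAAAAAAAAAAAAAAAAAAAAAAAAAAAAAAAAAAAAAAAAAAAAAAAAAAAAAAAAAAAAAAAAAAAAAAAAAAAAAAAAAAAAAAAAAAAAAAAAAAAAAAAAAAAAAAAAAAAAAAAAAAAAAAAAAAAAAAAAAAAAAAAAAAAAAAAAAAAAAAAAAAAAAAAAAAAAAAAAAAAAAAAAAAAAAAAAAAAAAAAAAAAAAAAAAAAAAAAAAAAAAAAAAAAAAAAAAAAAAAAAAAAAAAAAAAAAAAAAAAAAAAAAAAAAAAAAAAAAAAAAAAAAAAAAAAAAAAAAAAAAAAAAAAAAAAAAAAAAAAAAAAAAAAAAAAAAAAAAAAAAAAAAAAAAAAAAAAAAAAAAAAAAAAAAAAAAAAAAAAAAAAAAAAAAAAAAAAAAAAAAAAAAAAAAAAAAAAAAAAAAAAAAAAAAAAAAAAAAAAAAAAAAAAAQAAAAAAAAAAAAAAA4AAAAAAAAAAAAAAA4AAAAAAAAAAAAAAA8AAAAAAAAAAAAAAB8AAAAAAAAAAAAAAB8AAAAAAAAAAAAAAB8AAAAAAAAAAAAAAB8AAAAAAAAAAAAAAAQAAAAAAAAAAAAAAAAAAAAAAAAAAAAAAAAAAAAAAAAAAAAAAAAAAAAAAAAAAAAAAAAAAAAAAAAAAAAAAAAAAAAAAAAAAAAAAAAAAAAAAAAAAAAAAAAAAAAAAAAAAAAAAAAAAAAAAAAAAAAAAAAAAAAAAAAAAAAAAAAAAAAAAAAAgAAAAAAAAAAAAAABwAAAAAAAAAAAAAAB8AAAAAAAAAAAAAAD+AAAAAEAAAAAAAAH/AAAAAcAAAAAAAAP/wAAAAcAAAAAAAAP/4AAAA8AAAAAHAAP/8AAAA8AAAABH5gf/+AAAAcAAAAH3/4/wAAAAAAAAAA/4f7/wAAAAAAAAAB/8f//7AAAAAAAAAB////59AAAAAAAAAB////w4AAAAAAAAAB////wYAAAAAAAAAB////wAAAAAAAAAAB////wAAAAAAAAAAA////wAAAAAAAAAAA////wAAAAAAAAAAAP///wAAAAAAAAAAAD/j/wAAAAAAAAAAAB+B/wAAAAAAAAAAAA4A/wAAAAAAA="/>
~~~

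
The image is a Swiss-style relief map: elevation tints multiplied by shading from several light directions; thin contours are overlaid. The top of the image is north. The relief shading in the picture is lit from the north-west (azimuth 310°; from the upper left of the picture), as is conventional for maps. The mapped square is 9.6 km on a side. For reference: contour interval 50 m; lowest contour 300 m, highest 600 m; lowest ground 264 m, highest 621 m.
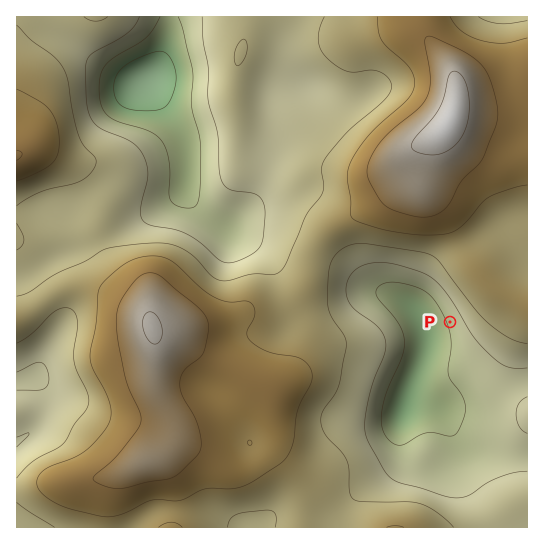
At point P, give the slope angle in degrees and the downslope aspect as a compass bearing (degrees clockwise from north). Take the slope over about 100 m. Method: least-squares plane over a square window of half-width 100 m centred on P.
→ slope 9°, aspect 247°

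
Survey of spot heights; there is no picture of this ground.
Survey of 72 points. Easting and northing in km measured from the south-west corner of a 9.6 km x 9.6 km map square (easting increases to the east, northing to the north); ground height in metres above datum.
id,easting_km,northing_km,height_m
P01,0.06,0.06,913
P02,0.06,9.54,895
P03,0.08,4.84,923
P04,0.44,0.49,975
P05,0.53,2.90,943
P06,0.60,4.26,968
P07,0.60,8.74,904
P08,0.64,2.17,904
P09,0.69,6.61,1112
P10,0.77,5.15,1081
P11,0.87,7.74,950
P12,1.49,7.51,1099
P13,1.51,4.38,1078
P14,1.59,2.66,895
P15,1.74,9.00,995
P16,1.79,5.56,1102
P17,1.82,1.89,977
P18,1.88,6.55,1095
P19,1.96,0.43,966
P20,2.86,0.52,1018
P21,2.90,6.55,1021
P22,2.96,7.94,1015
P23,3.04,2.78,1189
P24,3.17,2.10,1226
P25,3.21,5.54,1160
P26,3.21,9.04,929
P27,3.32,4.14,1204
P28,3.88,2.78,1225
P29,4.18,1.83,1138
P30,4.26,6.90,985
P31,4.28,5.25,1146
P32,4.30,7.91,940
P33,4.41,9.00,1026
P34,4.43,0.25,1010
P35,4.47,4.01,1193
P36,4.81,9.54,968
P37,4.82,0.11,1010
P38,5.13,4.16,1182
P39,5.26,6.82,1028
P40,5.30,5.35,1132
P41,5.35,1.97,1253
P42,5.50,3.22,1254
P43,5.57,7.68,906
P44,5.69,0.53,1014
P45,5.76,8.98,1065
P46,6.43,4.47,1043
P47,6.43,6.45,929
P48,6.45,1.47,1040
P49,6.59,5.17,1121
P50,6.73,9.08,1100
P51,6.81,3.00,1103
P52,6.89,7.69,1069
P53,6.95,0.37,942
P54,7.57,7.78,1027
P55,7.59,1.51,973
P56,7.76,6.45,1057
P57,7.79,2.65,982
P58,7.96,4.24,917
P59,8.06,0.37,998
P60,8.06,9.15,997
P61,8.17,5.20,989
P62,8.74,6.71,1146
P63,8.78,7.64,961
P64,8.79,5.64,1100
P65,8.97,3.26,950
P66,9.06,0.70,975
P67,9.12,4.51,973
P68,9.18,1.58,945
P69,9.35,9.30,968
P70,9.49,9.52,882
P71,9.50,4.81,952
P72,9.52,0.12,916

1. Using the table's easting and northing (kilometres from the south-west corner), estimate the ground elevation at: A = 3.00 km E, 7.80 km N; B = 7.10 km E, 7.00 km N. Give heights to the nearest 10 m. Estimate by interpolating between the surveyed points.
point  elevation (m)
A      1020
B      1060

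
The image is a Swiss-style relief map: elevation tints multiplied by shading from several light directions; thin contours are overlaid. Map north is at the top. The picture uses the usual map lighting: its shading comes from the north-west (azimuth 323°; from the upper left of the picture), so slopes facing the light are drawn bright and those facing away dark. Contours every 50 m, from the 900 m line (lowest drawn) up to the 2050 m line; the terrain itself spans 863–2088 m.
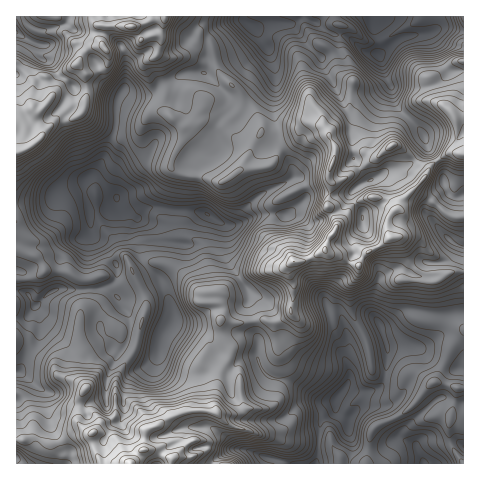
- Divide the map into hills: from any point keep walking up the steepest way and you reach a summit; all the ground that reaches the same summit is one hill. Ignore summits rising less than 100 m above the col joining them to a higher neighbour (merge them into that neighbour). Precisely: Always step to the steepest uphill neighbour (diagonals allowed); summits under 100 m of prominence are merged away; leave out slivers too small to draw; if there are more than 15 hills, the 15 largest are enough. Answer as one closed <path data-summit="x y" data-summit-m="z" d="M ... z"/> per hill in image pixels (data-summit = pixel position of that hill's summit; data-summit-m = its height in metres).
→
<path data-summit="131 463" data-summit-m="2088" d="M463 16l-219 0 0 5-7-1-16 4-17-1-13 13 5 8 11 5 0 17-4 7-18 0-23 11-9 9-6 2-14 0-11-4-6 15-1 25-19 41-7 4-9 9-18 6-15 11-31 2 1 260 406-1-7-17-14-8-5 0-18 11-14 0-8-4-5-5-4-8 2-13-14-9-1-10-15 1-21-15-9-5-17-2-11-9-4-10 1-20-11-36 1-12-24-36-1-32 12 1 24-11 26 2 17-14 3-8-3-12-4-4-7 0 2-5-6-16-11-14-3-25 1-50-7-20-13-20 16-5 20 1 14 18 17 15 3 13 12 18 18 4 14 0 12-5 6-5-9-28 25-17 27-3 11-6 22 3z"/><path data-summit="325 250" data-summit-m="2009" d="M426 142l-2 8-12 13-13 6-13 2-15 9-10 4-12 9-38 1-25 22-26-2-24 11-11 0 0 31 24 36-1 12 11 36-1 20 4 10 7 6 21 5 30 20 14 0 12-15 4-8 0-7-5-13 6-13 30-13 1-6 9-3 15-12 14 0 24 6 20-4 0-117-11 1-5-4-5-12 0-13z"/><path data-summit="132 27" data-summit-m="1880" d="M243 16l-226 0-1 54 7-7 11-20 2 0 4 2 0 14-5 12 7 10 11-3 3-2-1-8 7 10 15 10 19-2 19 9 4 0 4-4 10 4 14 0 6-2 9-9 23-11 18 0 2-2 2-5 0-17-11-5-5-5 11-15 19 0 16-4 7 1z"/><path data-summit="332 165" data-summit-m="1866" d="M287 23l-16 0-17 5 14 20 7 20-1 50 3 25 11 14 6 16-2 5 7 0 4 4 3 16 9-5 34 0 12-9 7-3-15-23-2-28 5-15 7-9 25-19 1-4-1-3-7 7-12 5-14 0-18-4-12-18-3-13-17-15-11-15z"/><path data-summit="458 388" data-summit-m="1384" d="M463 314l-16 2-4 13-5 7-15 11-14-2-21 1-2 29-2 8-7 6-21 3-12-4-2 3-6 8 0 11 14 9-2 13 4 8 5 5 8 4 14 0 18-11 5 0 14 8 8 18 7-5 10-14 12-3 11 3z"/><path data-summit="17 153" data-summit-m="1839" d="M36 43l-2 0-11 20-7 8 1 133 30-2 15-11 18-6 9-9 6-2 10-19 11-30 0-19 4-10-24-10-11 2-11-1-18-16 0 5-3 3-11 2-7-10 5-12 0-14z"/><path data-summit="463 154" data-summit-m="1846" d="M463 71l-14 1-9 9-14 6-36 0 6 18 27 28 5 14 13 17 2 4 1 17 4 8 5 4 11-2z"/><path data-summit="391 146" data-summit-m="1836" d="M390 85l-33 27-6 18 2 28 16 22 17-9 23-6 17-18-3-14-24-24-5-8z"/>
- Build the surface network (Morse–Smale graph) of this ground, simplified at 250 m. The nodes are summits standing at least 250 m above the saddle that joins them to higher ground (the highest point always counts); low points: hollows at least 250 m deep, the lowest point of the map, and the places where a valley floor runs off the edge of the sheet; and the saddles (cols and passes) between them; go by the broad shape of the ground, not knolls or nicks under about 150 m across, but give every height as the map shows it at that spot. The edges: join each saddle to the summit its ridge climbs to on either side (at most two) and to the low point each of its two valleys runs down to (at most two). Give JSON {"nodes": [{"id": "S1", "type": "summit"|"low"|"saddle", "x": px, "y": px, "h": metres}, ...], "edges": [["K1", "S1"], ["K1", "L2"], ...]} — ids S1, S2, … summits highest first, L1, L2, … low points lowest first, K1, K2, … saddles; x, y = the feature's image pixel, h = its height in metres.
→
{"nodes": [
{"id": "S1", "type": "summit", "x": 131, "y": 463, "h": 2088},
{"id": "S2", "type": "summit", "x": 325, "y": 250, "h": 2009},
{"id": "S3", "type": "summit", "x": 132, "y": 27, "h": 1880},
{"id": "L1", "type": "low", "x": 371, "y": 20, "h": 863},
{"id": "L2", "type": "low", "x": 117, "y": 197, "h": 895},
{"id": "L3", "type": "low", "x": 339, "y": 396, "h": 926},
{"id": "L4", "type": "low", "x": 17, "y": 32, "h": 1243},
{"id": "K1", "type": "saddle", "x": 87, "y": 88, "h": 1690},
{"id": "K2", "type": "saddle", "x": 253, "y": 321, "h": 1531},
{"id": "K3", "type": "saddle", "x": 281, "y": 147, "h": 1483},
{"id": "K4", "type": "saddle", "x": 351, "y": 90, "h": 1473},
{"id": "K5", "type": "saddle", "x": 166, "y": 84, "h": 1422},
{"id": "K6", "type": "saddle", "x": 419, "y": 311, "h": 1268}],
"edges": [["K1", "S3"], ["K1", "L2"], ["K1", "L4"], ["K2", "S1"], ["K2", "S2"], ["K2", "L3"], ["K3", "S1"], ["K3", "S2"], ["K3", "L1"], ["K3", "L2"], ["K4", "S1"], ["K4", "S2"], ["K4", "L1"], ["K5", "S1"], ["K5", "S3"], ["K5", "L1"], ["K5", "L2"], ["K6", "S1"], ["K6", "S2"], ["K6", "L3"]]}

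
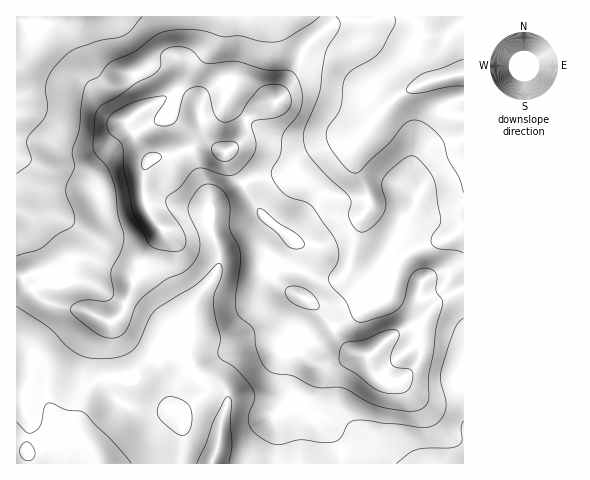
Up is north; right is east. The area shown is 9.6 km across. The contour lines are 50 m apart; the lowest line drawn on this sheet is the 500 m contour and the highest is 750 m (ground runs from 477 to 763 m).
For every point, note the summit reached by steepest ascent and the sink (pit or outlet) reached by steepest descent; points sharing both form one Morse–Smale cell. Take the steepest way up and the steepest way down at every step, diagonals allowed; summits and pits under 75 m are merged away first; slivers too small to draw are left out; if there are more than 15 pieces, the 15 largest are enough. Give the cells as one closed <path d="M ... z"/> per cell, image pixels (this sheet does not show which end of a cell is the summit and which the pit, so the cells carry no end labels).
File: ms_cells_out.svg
<path d="M211 147l-19 1-23 9-15 0-7 5-4 12 1 28 6 13 12 16-24 33-11 36-12 19-6 3-24-11-35-7-7-4-19-23-8 1 0 185 447 1 1-172-8-1-18 10-14 12-8 13-26 11-22 19-12 0-26 10-9 0-23-13-4-4 0-30 9-21-16-8-21-18 0-5 4-7 21-21-31-28-26-40-8-19z"/><path d="M463 16l-135 0-3 12-11 9-16 18-24 47-11-1-21-15-17-2-18 8-5 5-3 11-9-9-10-5-8 0-31 15-14 13 24 38 3-3 15 0 28-10 14 0 15 5 8 19 26 40 31 28-21 21-4 7 0 5 21 18 16 8-9 21 0 30 27 17 9 0 21-9 19-3 20-17 26-11 8-13 10-10 17-9 13-3z"/><path d="M327 16l-310 0-1 261 9 0 24-5 18-11 13-2 12 2 33 12 8 5 5-14 19-25 5-10-12-14-6-13-1-28 3-9 4-6-23-37 14-13 31-15 8 0 10 5 9 9 0-6 8-10 18-8 17 2 21 15 11 1 29-54 22-20 3-4z"/><path d="M80 259l-13 2-18 11-25 6 19 23 19 7 23 3 26 11 10-10 6-12 6-22-8-5-33-12z"/>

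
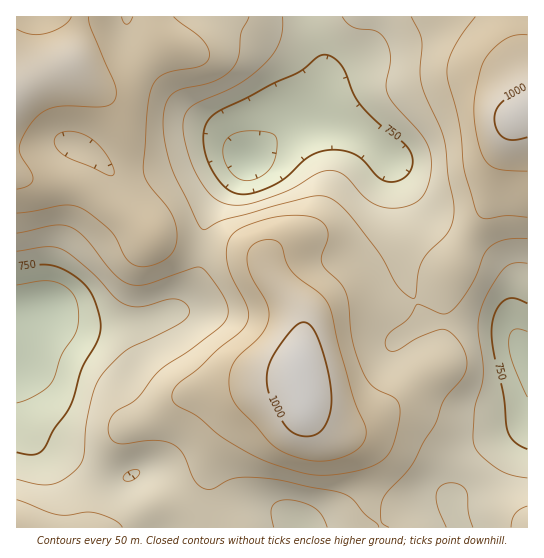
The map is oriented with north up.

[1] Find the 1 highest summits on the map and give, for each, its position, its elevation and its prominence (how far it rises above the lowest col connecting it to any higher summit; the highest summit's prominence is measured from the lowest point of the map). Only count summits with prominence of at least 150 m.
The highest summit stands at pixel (301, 377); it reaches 1025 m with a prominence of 366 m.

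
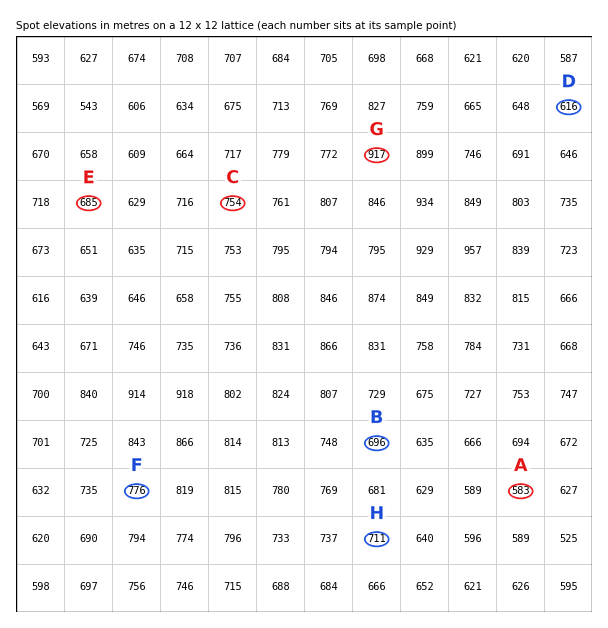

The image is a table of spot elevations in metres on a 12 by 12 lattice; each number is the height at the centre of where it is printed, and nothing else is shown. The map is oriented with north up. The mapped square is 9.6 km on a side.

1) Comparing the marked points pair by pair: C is higher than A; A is lower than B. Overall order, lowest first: A B C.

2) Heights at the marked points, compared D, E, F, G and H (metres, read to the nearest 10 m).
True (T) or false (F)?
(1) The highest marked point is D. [F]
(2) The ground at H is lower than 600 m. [F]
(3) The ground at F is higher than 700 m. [T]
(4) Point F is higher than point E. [T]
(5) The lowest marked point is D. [T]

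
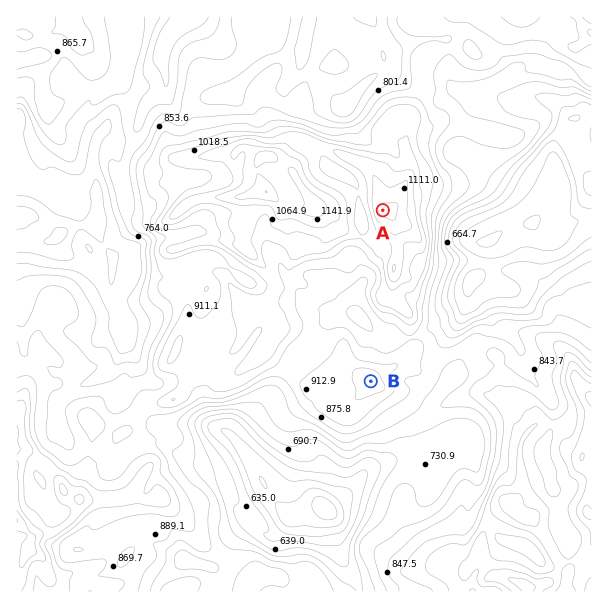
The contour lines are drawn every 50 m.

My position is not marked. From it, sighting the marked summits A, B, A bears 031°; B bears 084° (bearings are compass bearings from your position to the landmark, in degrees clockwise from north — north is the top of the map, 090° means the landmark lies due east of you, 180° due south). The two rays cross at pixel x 274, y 391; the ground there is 780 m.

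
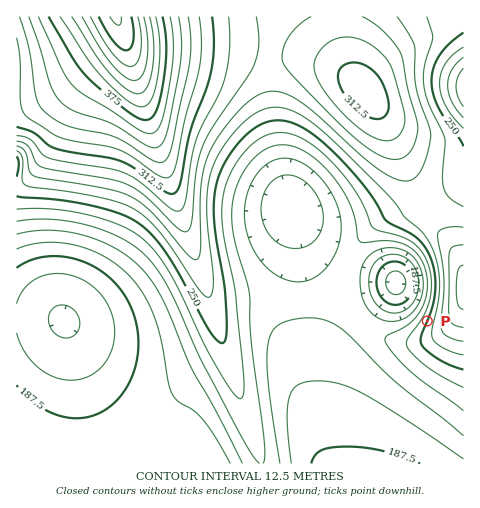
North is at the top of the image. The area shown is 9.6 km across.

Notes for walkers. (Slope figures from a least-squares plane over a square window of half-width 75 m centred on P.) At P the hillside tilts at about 6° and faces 293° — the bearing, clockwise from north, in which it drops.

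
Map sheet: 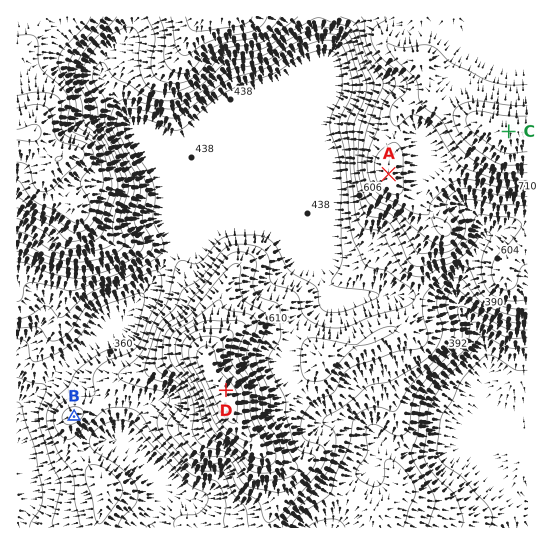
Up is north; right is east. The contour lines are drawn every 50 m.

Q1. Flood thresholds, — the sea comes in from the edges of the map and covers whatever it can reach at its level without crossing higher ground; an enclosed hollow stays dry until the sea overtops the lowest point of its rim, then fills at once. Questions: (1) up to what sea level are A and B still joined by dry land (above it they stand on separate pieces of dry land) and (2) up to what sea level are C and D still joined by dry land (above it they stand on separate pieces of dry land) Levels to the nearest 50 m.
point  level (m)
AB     400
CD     500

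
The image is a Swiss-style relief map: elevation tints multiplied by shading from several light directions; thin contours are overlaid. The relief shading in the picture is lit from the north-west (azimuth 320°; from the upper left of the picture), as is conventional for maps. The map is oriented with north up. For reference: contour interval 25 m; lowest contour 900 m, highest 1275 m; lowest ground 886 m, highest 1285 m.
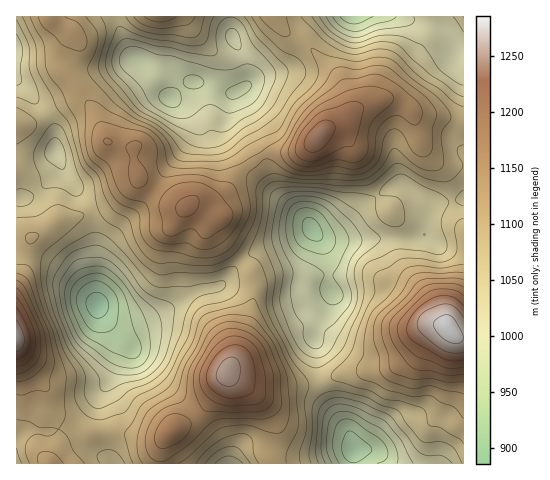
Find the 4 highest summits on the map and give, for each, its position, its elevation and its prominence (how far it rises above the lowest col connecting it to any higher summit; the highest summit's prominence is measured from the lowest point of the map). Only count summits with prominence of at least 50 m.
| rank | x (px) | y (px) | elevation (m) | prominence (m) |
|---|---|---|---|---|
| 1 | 448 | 327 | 1285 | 399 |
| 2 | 227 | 372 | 1258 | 166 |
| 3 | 320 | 134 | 1239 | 159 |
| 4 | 187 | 208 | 1207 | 81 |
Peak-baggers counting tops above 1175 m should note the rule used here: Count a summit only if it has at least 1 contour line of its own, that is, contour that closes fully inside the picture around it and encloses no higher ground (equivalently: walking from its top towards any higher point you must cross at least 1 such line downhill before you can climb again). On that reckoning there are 6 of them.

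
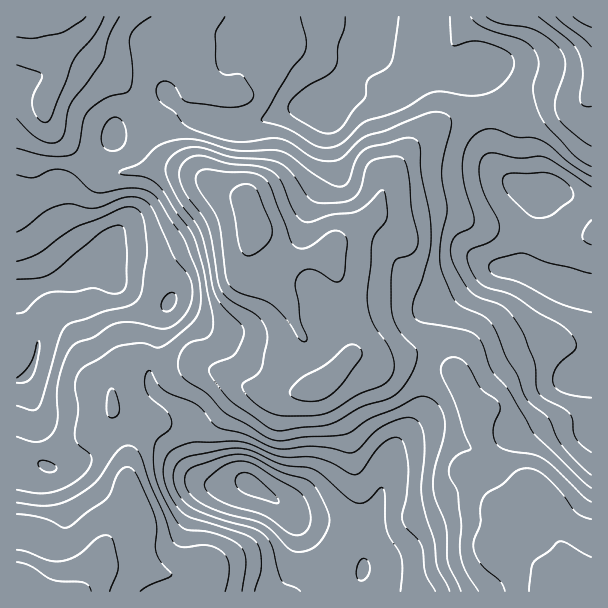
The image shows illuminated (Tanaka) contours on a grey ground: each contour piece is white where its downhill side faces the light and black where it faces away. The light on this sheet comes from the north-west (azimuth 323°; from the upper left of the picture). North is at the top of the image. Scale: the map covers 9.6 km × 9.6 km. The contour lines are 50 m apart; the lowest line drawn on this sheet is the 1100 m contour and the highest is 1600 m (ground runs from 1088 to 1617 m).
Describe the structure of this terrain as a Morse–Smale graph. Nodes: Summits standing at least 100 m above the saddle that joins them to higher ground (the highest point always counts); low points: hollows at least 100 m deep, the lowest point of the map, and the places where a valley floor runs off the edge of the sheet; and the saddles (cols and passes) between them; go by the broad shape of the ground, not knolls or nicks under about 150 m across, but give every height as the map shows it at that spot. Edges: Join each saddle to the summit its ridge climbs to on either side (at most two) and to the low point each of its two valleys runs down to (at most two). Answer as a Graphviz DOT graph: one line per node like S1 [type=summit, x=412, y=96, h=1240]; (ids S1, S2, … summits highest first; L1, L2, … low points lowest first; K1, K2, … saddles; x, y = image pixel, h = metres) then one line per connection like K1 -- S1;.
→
graph terrain {
  S1 [type=summit, x=255, y=222, h=1617];
  S2 [type=summit, x=17, y=590, h=1598];
  S3 [type=summit, x=569, y=590, h=1595];
  S4 [type=summit, x=18, y=17, h=1590];
  S5 [type=summit, x=591, y=17, h=1575];
  L1 [type=low, x=249, y=483, h=1088];
  L2 [type=low, x=101, y=261, h=1170];
  L3 [type=low, x=566, y=287, h=1176];
  L4 [type=low, x=329, y=102, h=1202];
  K1 [type=saddle, x=303, y=258, h=1558];
  K2 [type=saddle, x=434, y=353, h=1447];
  K3 [type=saddle, x=89, y=164, h=1382];
  K4 [type=saddle, x=153, y=356, h=1353];
  K5 [type=saddle, x=495, y=108, h=1317];
  K6 [type=saddle, x=348, y=530, h=1223];
  K1 -- S1;
  K1 -- L1;
  K1 -- L4;
  K2 -- S1;
  K2 -- S3;
  K2 -- L1;
  K2 -- L3;
  K3 -- S1;
  K3 -- S4;
  K3 -- L2;
  K4 -- S1;
  K4 -- S2;
  K4 -- L1;
  K4 -- L2;
  K5 -- S1;
  K5 -- S5;
  K5 -- L3;
  K5 -- L4;
  K6 -- S1;
  K6 -- S2;
  K6 -- L1;
}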